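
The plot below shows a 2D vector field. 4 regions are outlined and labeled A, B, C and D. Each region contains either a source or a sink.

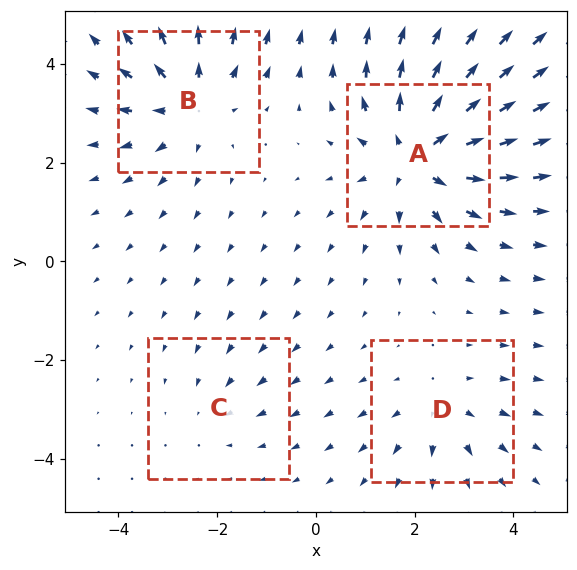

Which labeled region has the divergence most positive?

A

Divergence at each region's feature centre — A: about +7, B: about +5, C: about -2, D: about +3. Region A is most positive.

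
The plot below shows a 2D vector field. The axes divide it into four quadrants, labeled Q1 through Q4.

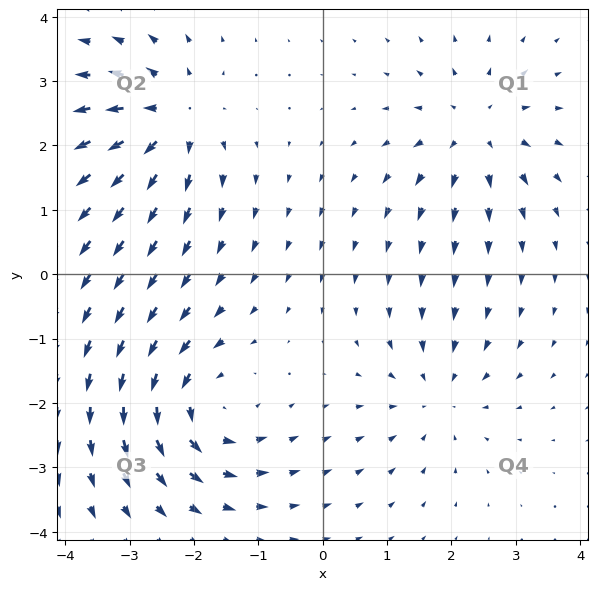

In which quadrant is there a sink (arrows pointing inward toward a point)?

Q4

The sink sits at approximately (1.8, -1.9), which lies in quadrant Q4. The divergence there is about -4, negative as expected for a sink.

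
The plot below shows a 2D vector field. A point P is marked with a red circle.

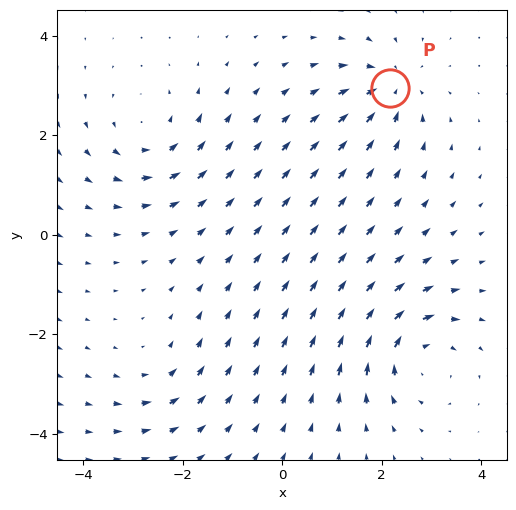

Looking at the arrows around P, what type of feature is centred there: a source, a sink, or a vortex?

sink

At P (2.2, 3.0) the arrows converge inward. Divergence about -5, curl ≈0 — negative divergence with near-zero curl is a sink.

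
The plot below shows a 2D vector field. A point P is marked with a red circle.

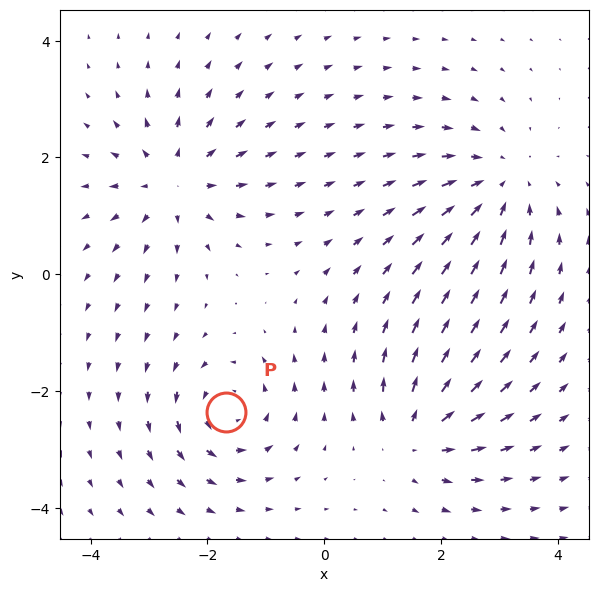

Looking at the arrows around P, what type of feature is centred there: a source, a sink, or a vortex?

At P (-1.7, -2.4) the arrows circulate counterclockwise. Divergence ≈0, curl about +5 — near-zero divergence with nonzero curl is a vortex.

vortex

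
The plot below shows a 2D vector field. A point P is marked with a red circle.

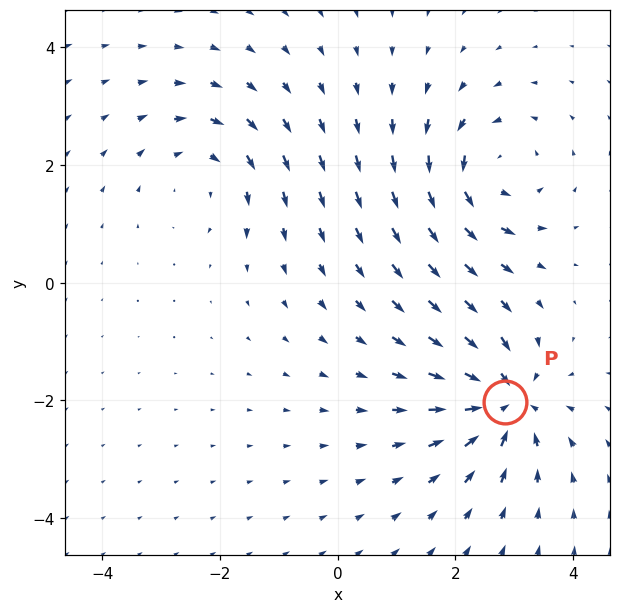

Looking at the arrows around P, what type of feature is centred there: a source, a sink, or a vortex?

sink

At P (2.8, -2.0) the arrows converge inward. Divergence about -5, curl ≈0 — negative divergence with near-zero curl is a sink.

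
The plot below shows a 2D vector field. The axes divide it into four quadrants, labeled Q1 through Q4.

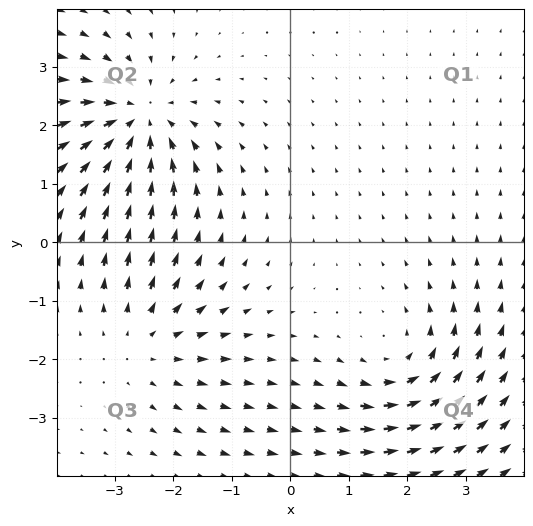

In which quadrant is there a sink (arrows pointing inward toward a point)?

Q2

The sink sits at approximately (-2.6, 2.1), which lies in quadrant Q2. The divergence there is about -5, negative as expected for a sink.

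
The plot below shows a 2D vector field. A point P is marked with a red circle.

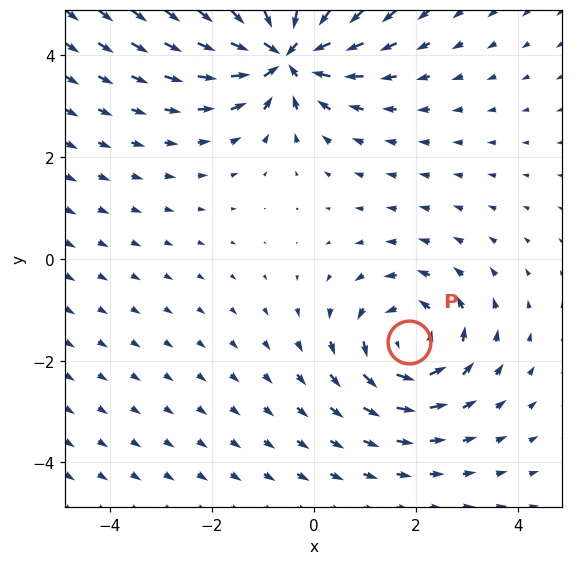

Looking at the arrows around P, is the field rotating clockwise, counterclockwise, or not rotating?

Near P at (1.9, -1.6) the arrows circulate counterclockwise. The curl (z-component) there is about +3; positive curl means counterclockwise rotation.

counterclockwise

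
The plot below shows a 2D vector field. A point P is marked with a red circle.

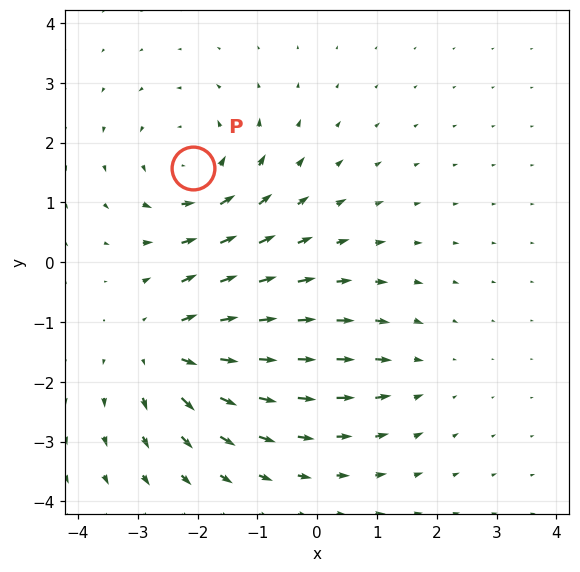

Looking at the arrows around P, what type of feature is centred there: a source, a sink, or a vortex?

vortex

At P (-2.1, 1.6) the arrows circulate counterclockwise. Divergence ≈0, curl about +4 — near-zero divergence with nonzero curl is a vortex.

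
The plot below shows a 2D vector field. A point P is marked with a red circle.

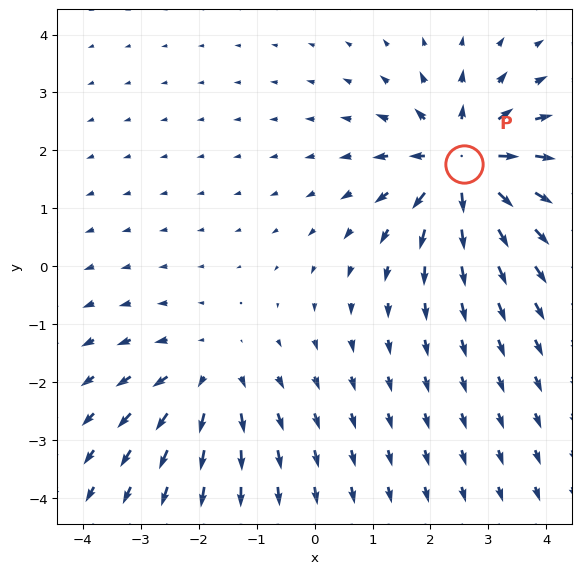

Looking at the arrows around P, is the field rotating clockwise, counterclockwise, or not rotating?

Near P at (2.6, 1.8) the arrows show no circulation. The curl there is ≈0.

not rotating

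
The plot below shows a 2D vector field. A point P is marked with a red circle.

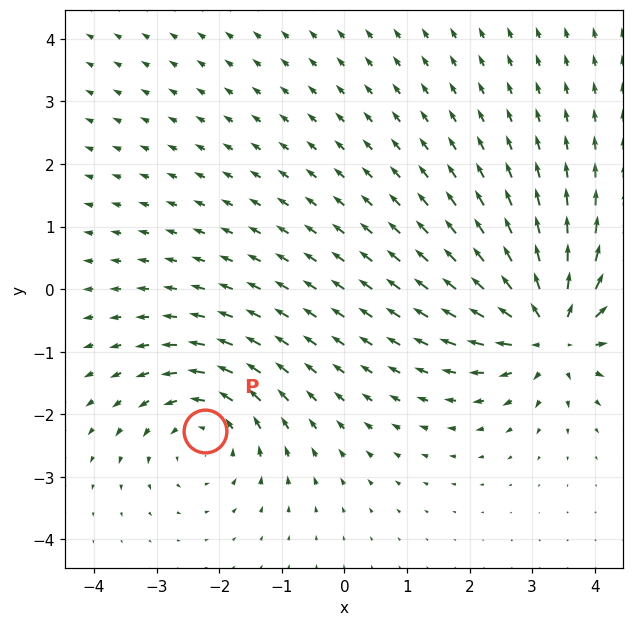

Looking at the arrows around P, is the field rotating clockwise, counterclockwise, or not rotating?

counterclockwise

Near P at (-2.2, -2.3) the arrows circulate counterclockwise. The curl (z-component) there is about +4; positive curl means counterclockwise rotation.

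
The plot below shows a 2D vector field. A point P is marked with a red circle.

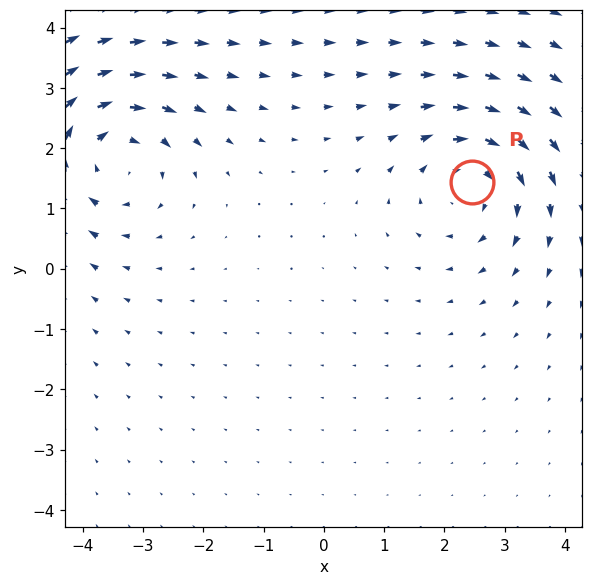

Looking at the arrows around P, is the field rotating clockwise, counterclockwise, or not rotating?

clockwise

Near P at (2.5, 1.4) the arrows circulate clockwise. The curl (z-component) there is about -3; negative curl means clockwise rotation.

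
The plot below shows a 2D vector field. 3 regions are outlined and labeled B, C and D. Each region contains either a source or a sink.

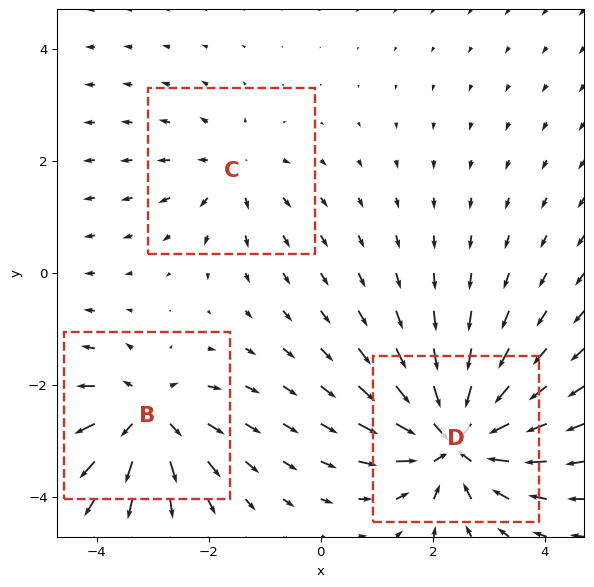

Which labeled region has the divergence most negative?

D

Divergence at each region's feature centre — B: about +4, C: about +3, D: about -6. Region D is most negative.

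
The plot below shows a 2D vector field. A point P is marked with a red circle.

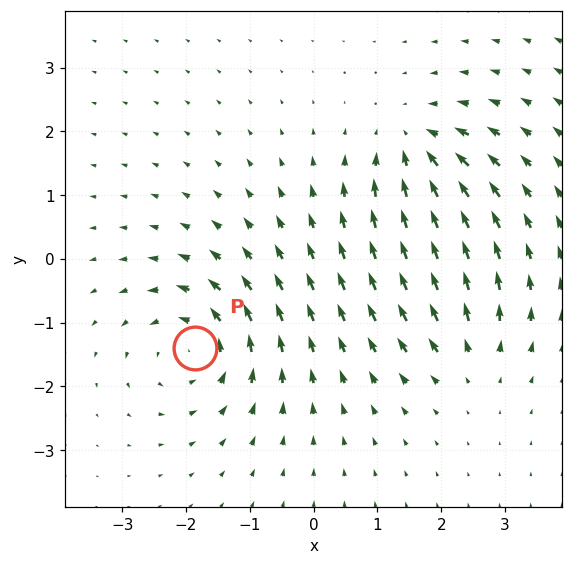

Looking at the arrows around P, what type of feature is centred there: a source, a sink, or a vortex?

At P (-1.9, -1.4) the arrows circulate counterclockwise. Divergence ≈0, curl about +6 — near-zero divergence with nonzero curl is a vortex.

vortex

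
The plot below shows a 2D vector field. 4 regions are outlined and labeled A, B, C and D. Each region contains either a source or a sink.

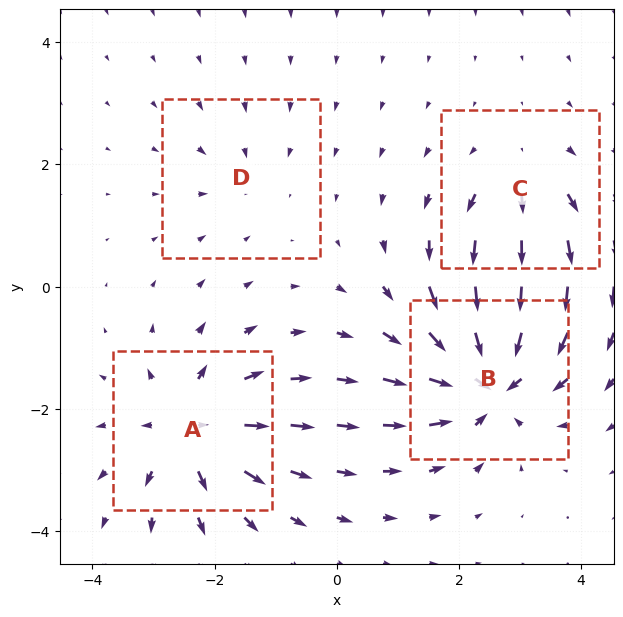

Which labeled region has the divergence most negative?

B

Divergence at each region's feature centre — A: about +6, B: about -8, C: about +4, D: about -2. Region B is most negative.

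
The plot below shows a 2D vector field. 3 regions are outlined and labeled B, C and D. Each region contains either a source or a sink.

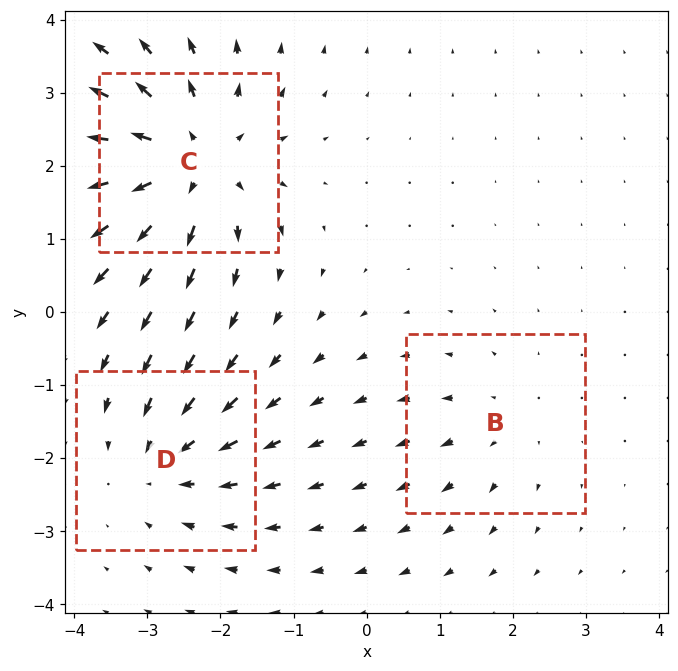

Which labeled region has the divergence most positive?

C

Divergence at each region's feature centre — B: about +2, C: about +5, D: about -3. Region C is most positive.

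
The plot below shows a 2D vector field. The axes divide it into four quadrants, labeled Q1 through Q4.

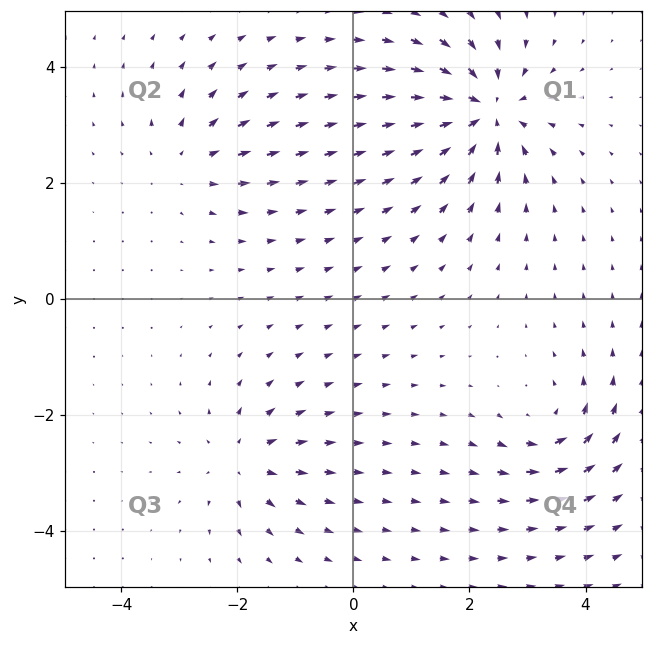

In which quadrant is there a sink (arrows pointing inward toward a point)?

Q1

The sink sits at approximately (2.3, 3.2), which lies in quadrant Q1. The divergence there is about -6, negative as expected for a sink.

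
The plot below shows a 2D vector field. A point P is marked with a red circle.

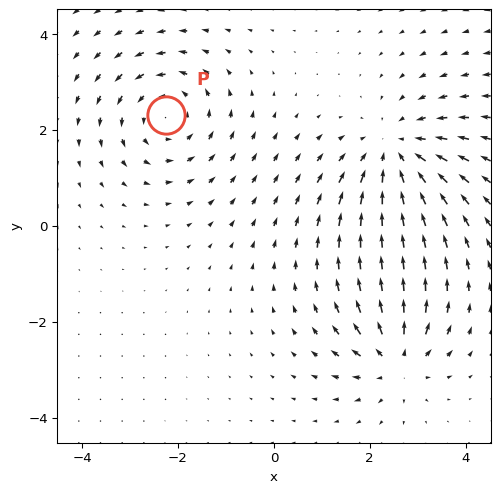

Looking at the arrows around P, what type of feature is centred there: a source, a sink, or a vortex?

vortex

At P (-2.2, 2.3) the arrows circulate counterclockwise. Divergence ≈0, curl about +4 — near-zero divergence with nonzero curl is a vortex.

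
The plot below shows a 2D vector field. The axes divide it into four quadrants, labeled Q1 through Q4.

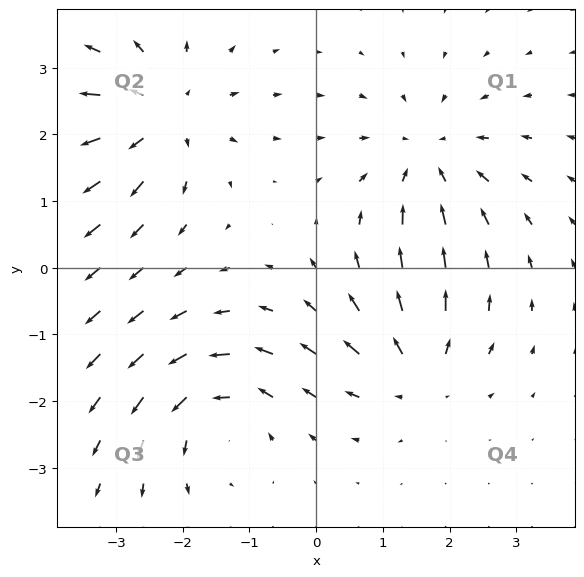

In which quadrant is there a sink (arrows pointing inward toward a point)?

Q1

The sink sits at approximately (1.7, 1.6), which lies in quadrant Q1. The divergence there is about -5, negative as expected for a sink.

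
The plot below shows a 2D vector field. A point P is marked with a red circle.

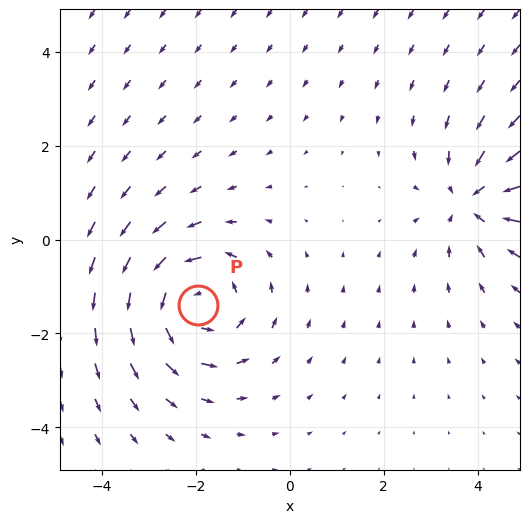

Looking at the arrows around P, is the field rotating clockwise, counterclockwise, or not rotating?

Near P at (-2.0, -1.4) the arrows circulate counterclockwise. The curl (z-component) there is about +5; positive curl means counterclockwise rotation.

counterclockwise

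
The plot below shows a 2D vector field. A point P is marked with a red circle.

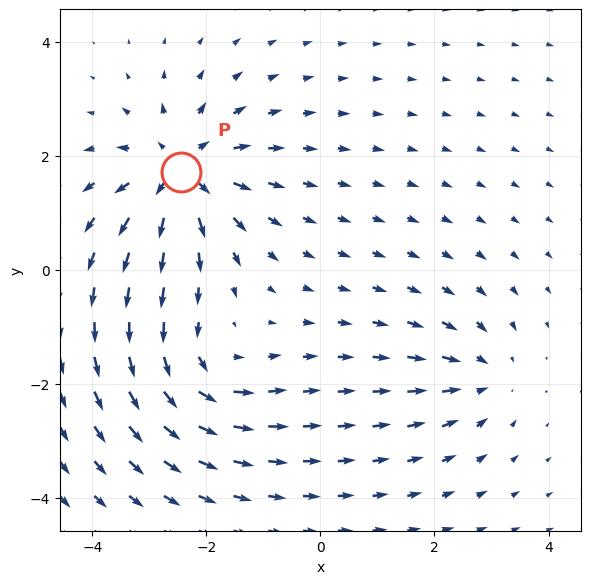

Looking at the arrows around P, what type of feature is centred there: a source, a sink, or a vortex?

source

At P (-2.4, 1.7) the arrows spread outward. Divergence about +5, curl ≈0 — positive divergence with near-zero curl is a source.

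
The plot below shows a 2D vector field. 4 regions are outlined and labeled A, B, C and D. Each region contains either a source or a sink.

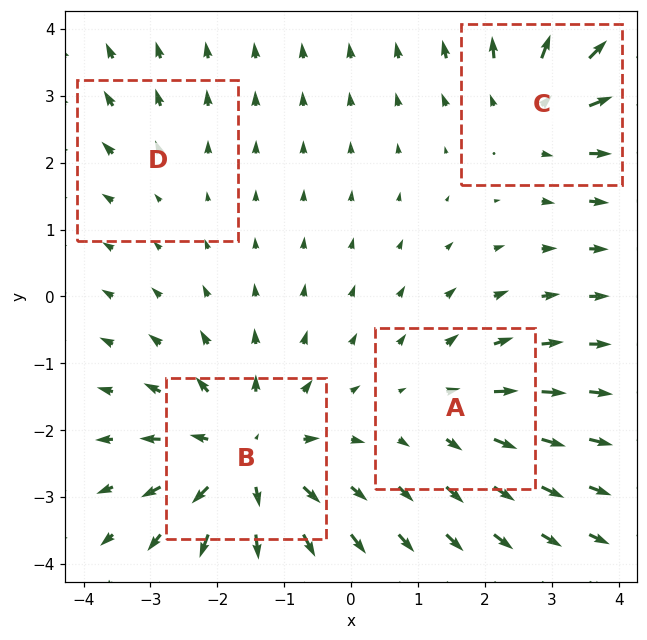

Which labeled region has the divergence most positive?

Divergence at each region's feature centre — A: about +3, B: about +6, C: about +5, D: about +2. Region B is most positive.

B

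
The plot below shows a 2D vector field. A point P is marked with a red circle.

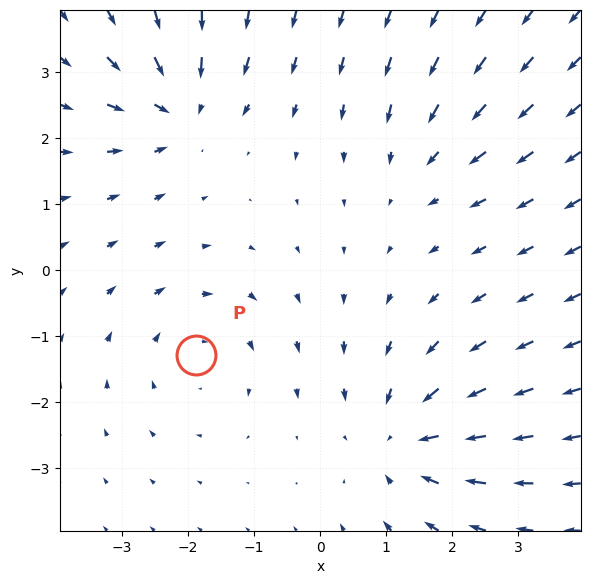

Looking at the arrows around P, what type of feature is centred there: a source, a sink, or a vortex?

vortex

At P (-1.9, -1.3) the arrows circulate clockwise. Divergence ≈0, curl about -3 — near-zero divergence with nonzero curl is a vortex.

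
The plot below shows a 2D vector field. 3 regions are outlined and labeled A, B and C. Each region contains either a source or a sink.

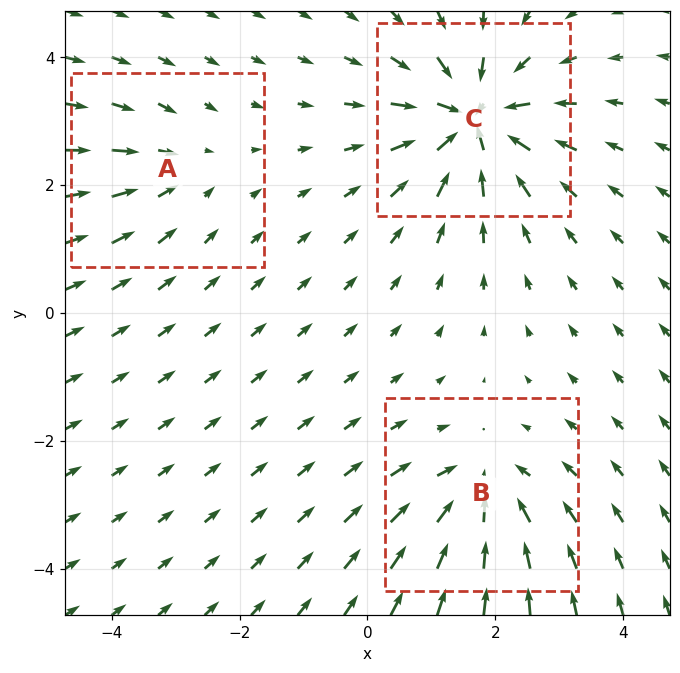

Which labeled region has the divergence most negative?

C

Divergence at each region's feature centre — A: about -2, B: about -4, C: about -6. Region C is most negative.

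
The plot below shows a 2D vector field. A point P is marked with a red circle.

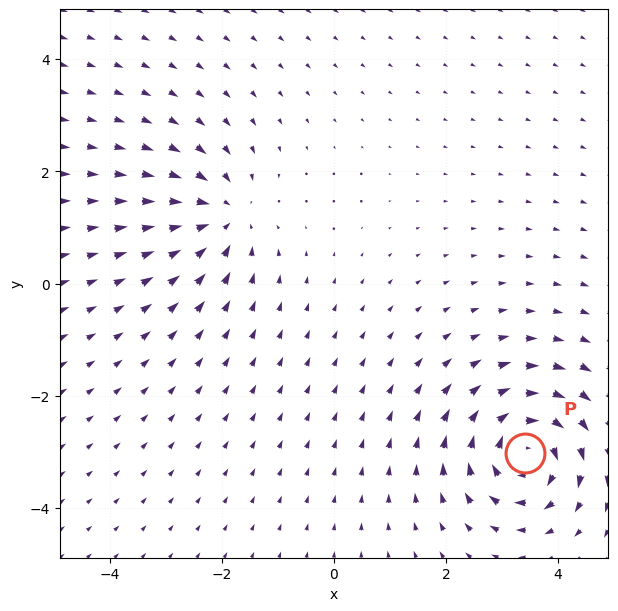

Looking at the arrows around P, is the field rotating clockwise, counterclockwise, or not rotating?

Near P at (3.4, -3.0) the arrows circulate clockwise. The curl (z-component) there is about -7; negative curl means clockwise rotation.

clockwise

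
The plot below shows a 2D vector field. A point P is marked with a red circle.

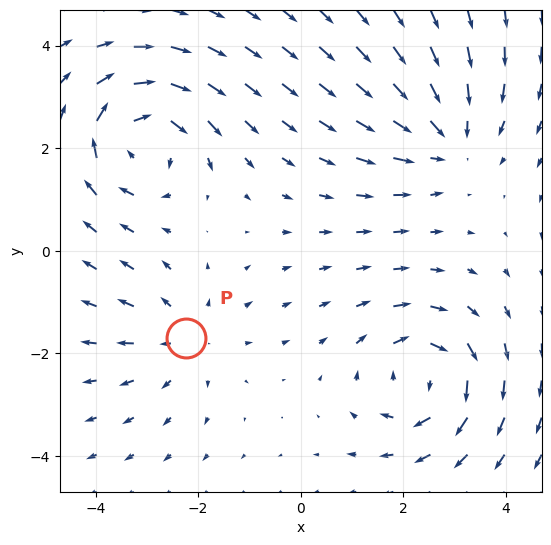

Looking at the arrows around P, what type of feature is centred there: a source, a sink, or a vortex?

At P (-2.2, -1.7) the arrows spread outward. Divergence about +3, curl ≈0 — positive divergence with near-zero curl is a source.

source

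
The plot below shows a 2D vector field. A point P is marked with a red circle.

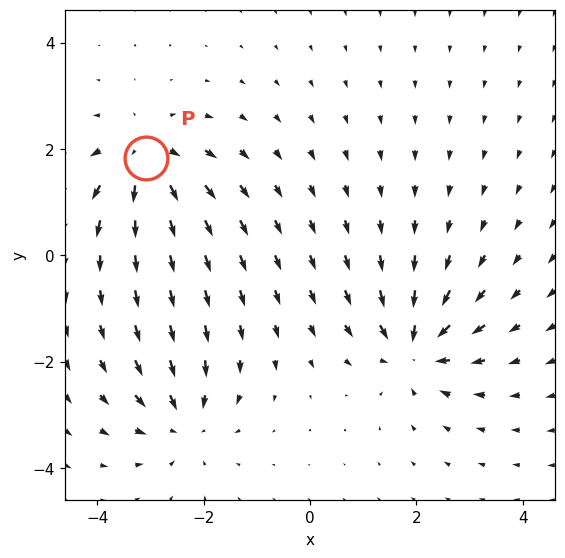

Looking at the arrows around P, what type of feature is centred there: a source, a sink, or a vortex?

source

At P (-3.1, 1.8) the arrows spread outward. Divergence about +4, curl ≈0 — positive divergence with near-zero curl is a source.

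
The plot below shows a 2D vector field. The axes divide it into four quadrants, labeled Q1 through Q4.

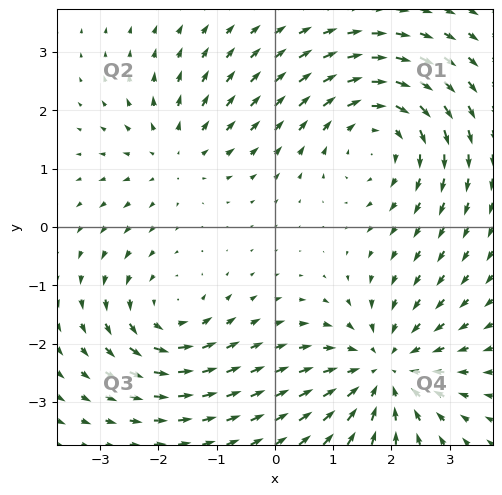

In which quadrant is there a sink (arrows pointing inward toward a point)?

Q4

The sink sits at approximately (1.9, -2.5), which lies in quadrant Q4. The divergence there is about -4, negative as expected for a sink.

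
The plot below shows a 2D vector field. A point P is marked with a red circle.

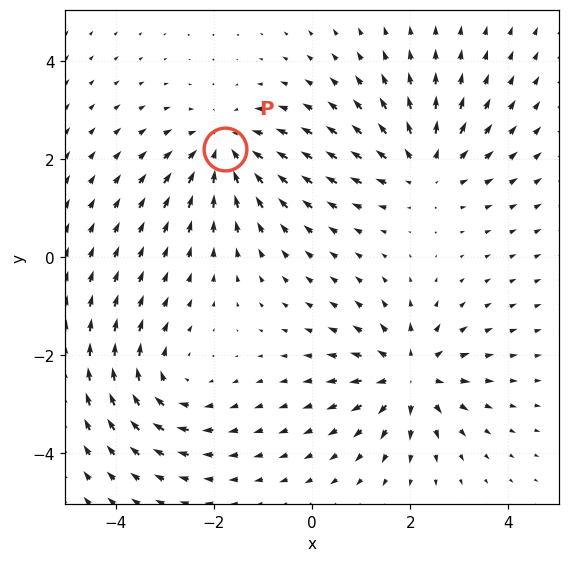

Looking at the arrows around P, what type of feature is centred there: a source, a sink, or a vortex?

sink

At P (-1.8, 2.2) the arrows converge inward. Divergence about -5, curl ≈0 — negative divergence with near-zero curl is a sink.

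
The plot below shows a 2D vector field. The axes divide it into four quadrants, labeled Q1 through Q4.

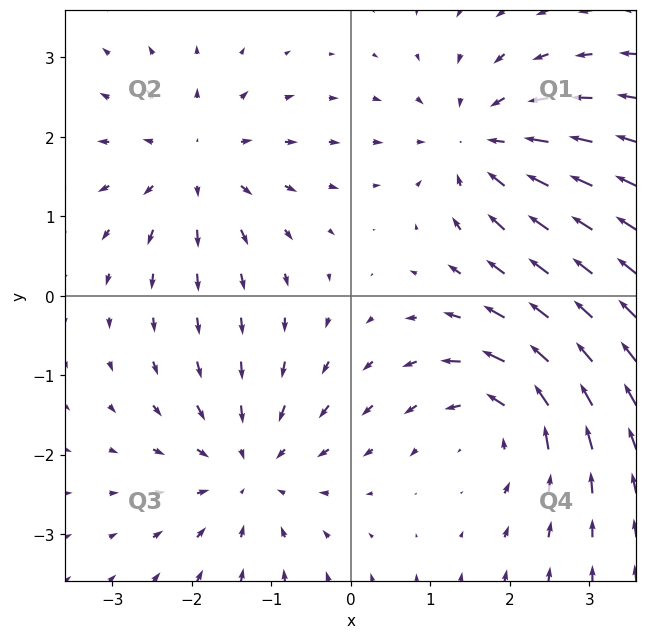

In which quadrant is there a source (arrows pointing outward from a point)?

The source sits at approximately (-2.0, 1.7), which lies in quadrant Q2. The divergence there is about +4, positive as expected for a source.

Q2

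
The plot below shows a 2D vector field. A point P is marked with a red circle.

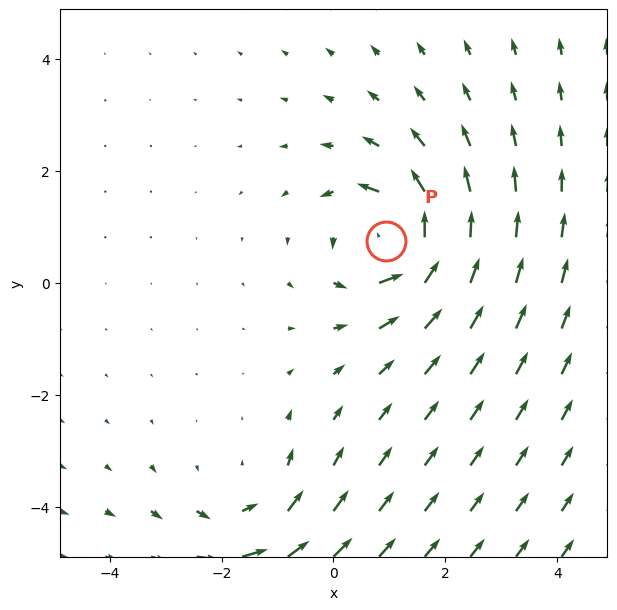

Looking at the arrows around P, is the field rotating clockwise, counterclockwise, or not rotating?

counterclockwise

Near P at (0.9, 0.8) the arrows circulate counterclockwise. The curl (z-component) there is about +6; positive curl means counterclockwise rotation.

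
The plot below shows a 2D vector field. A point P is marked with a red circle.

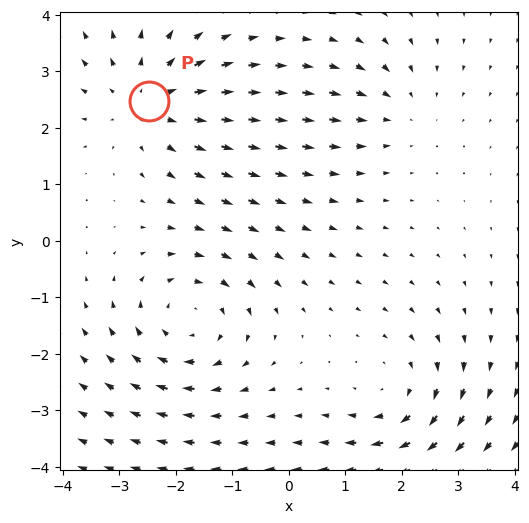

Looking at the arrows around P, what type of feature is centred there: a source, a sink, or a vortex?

At P (-2.5, 2.5) the arrows spread outward. Divergence about +4, curl ≈0 — positive divergence with near-zero curl is a source.

source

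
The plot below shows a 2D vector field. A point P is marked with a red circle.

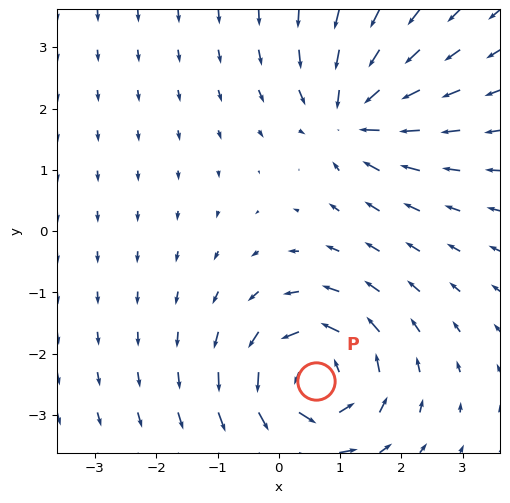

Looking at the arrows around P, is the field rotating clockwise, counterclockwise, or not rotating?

counterclockwise

Near P at (0.6, -2.4) the arrows circulate counterclockwise. The curl (z-component) there is about +4; positive curl means counterclockwise rotation.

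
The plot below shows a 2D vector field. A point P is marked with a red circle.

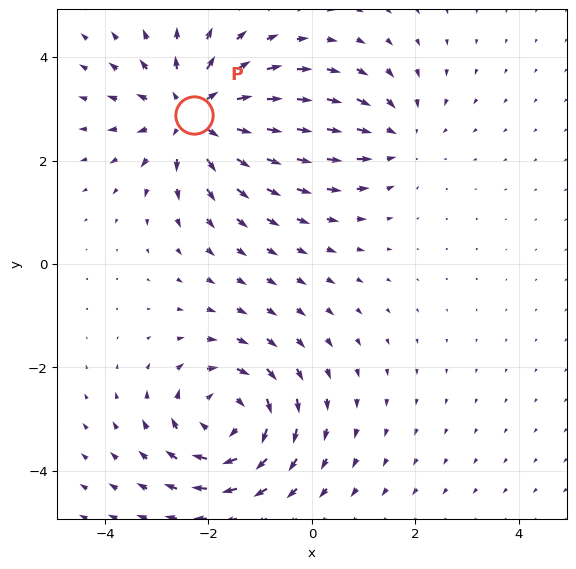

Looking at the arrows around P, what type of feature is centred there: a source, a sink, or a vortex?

At P (-2.3, 2.9) the arrows spread outward. Divergence about +4, curl ≈0 — positive divergence with near-zero curl is a source.

source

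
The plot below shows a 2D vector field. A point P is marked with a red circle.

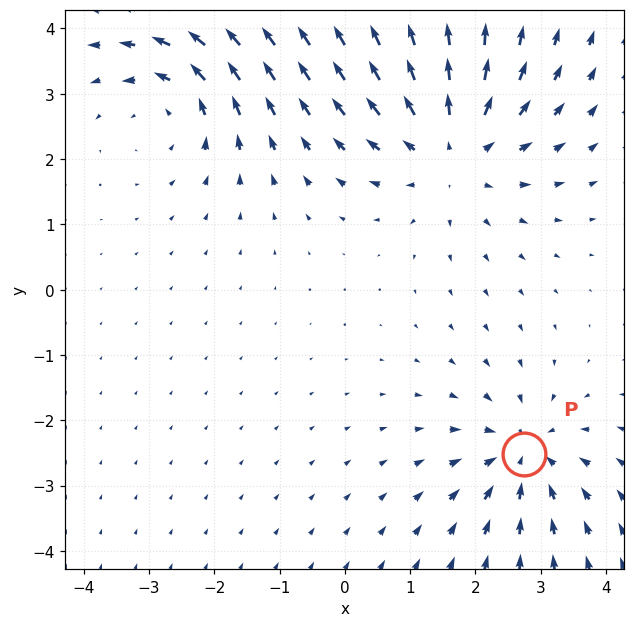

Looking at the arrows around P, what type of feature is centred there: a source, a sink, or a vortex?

At P (2.7, -2.5) the arrows converge inward. Divergence about -4, curl ≈0 — negative divergence with near-zero curl is a sink.

sink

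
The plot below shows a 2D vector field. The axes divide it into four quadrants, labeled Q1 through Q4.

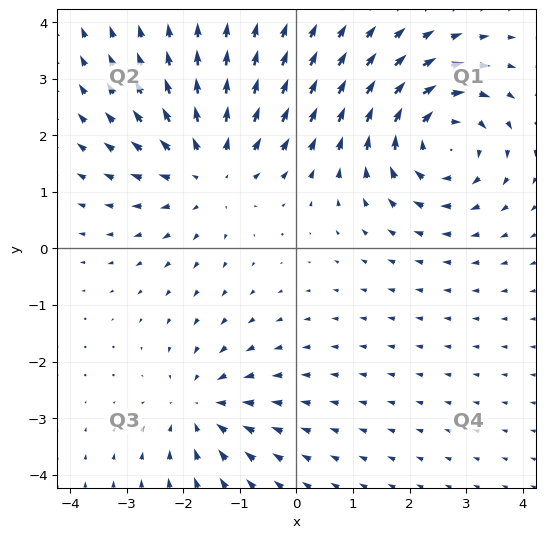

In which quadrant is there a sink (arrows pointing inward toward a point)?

Q3

The sink sits at approximately (-1.7, -2.8), which lies in quadrant Q3. The divergence there is about -3, negative as expected for a sink.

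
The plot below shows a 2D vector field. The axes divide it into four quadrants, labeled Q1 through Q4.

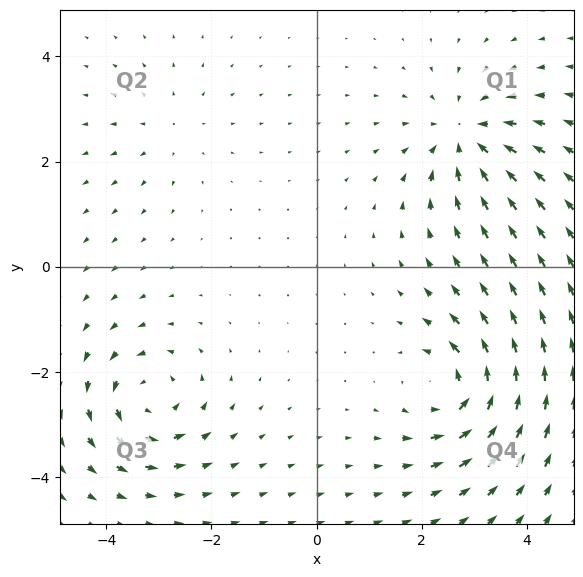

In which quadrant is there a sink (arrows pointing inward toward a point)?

The sink sits at approximately (2.8, 2.5), which lies in quadrant Q1. The divergence there is about -5, negative as expected for a sink.

Q1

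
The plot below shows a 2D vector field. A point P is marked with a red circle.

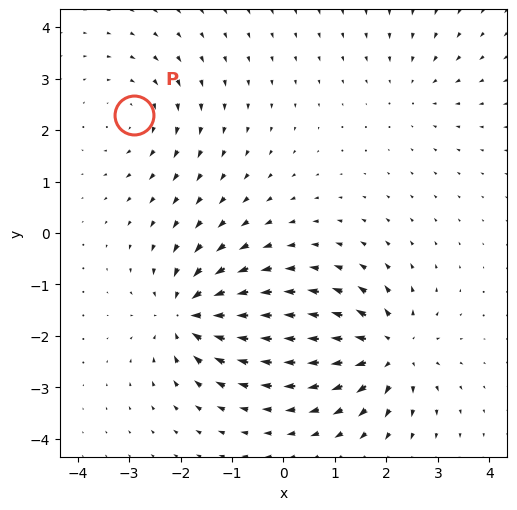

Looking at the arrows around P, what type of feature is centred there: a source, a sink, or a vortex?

At P (-2.9, 2.3) the arrows circulate clockwise. Divergence ≈0, curl about -3 — near-zero divergence with nonzero curl is a vortex.

vortex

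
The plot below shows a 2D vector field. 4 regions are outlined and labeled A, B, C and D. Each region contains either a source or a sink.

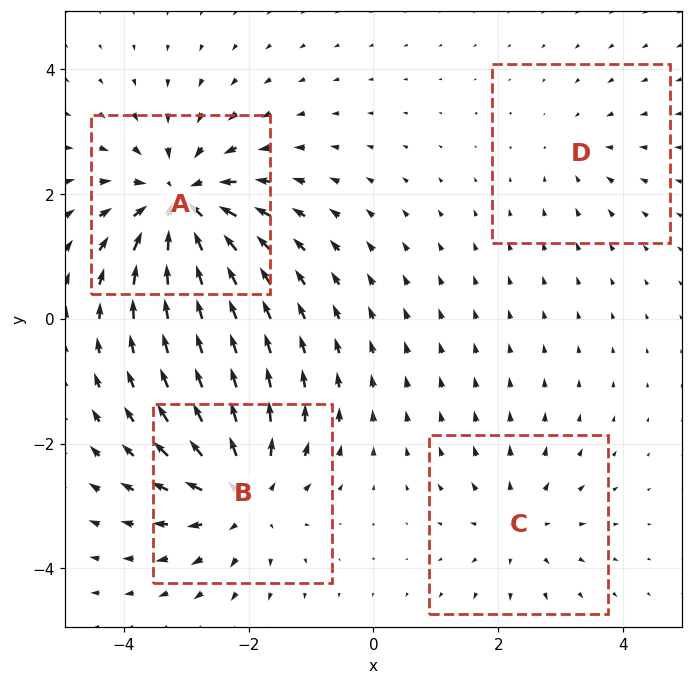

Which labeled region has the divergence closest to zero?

D

Divergence at each region's feature centre — A: about -7, B: about +6, C: about +3, D: about -2. Region D is closest to zero.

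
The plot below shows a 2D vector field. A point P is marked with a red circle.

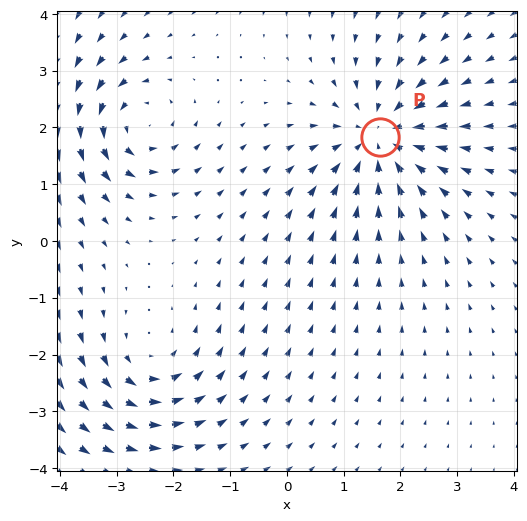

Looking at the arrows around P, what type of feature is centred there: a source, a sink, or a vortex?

At P (1.6, 1.8) the arrows converge inward. Divergence about -5, curl ≈0 — negative divergence with near-zero curl is a sink.

sink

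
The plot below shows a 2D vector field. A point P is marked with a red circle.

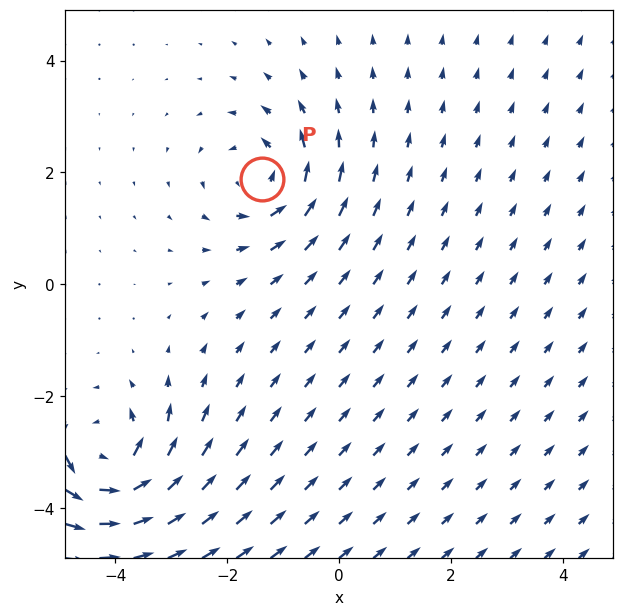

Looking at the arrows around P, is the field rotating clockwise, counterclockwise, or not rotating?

counterclockwise

Near P at (-1.4, 1.9) the arrows circulate counterclockwise. The curl (z-component) there is about +4; positive curl means counterclockwise rotation.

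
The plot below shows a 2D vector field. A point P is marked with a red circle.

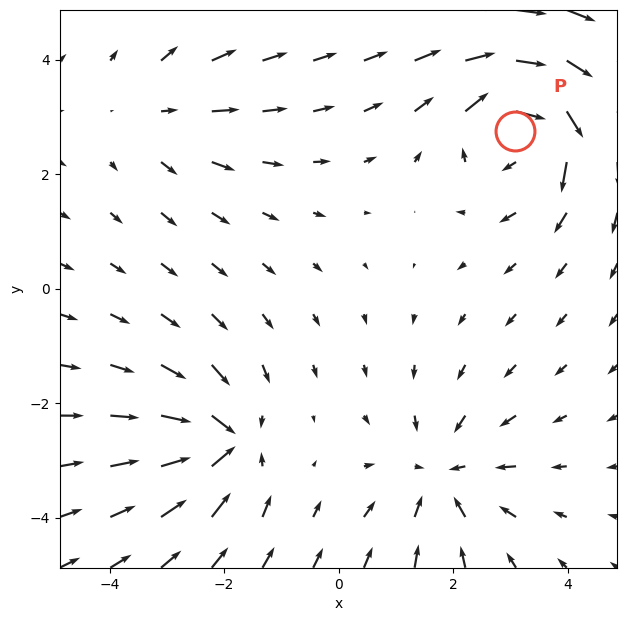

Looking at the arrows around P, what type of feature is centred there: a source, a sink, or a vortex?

At P (3.1, 2.8) the arrows circulate clockwise. Divergence ≈0, curl about -5 — near-zero divergence with nonzero curl is a vortex.

vortex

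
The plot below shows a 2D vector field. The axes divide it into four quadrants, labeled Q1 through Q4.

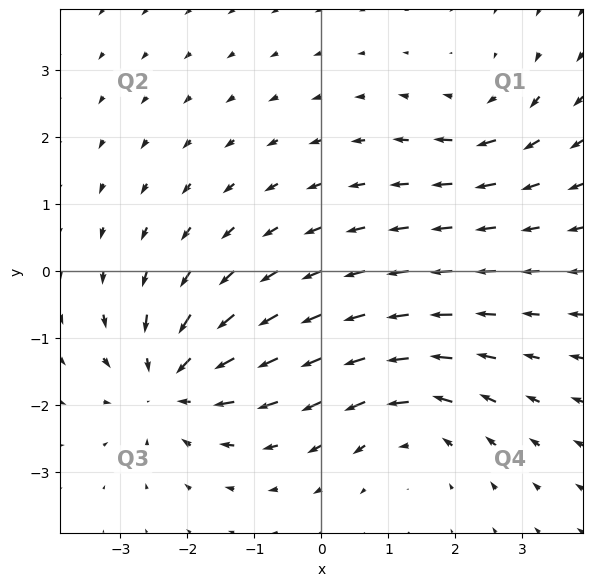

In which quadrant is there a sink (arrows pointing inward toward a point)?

The sink sits at approximately (-2.2, -1.7), which lies in quadrant Q3. The divergence there is about -5, negative as expected for a sink.

Q3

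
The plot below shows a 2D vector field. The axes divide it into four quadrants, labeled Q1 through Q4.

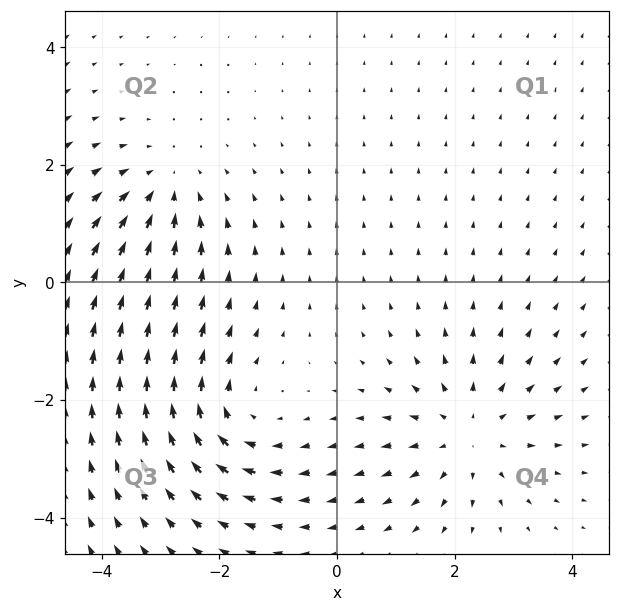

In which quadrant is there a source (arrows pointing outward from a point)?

Q4

The source sits at approximately (2.2, -2.6), which lies in quadrant Q4. The divergence there is about +4, positive as expected for a source.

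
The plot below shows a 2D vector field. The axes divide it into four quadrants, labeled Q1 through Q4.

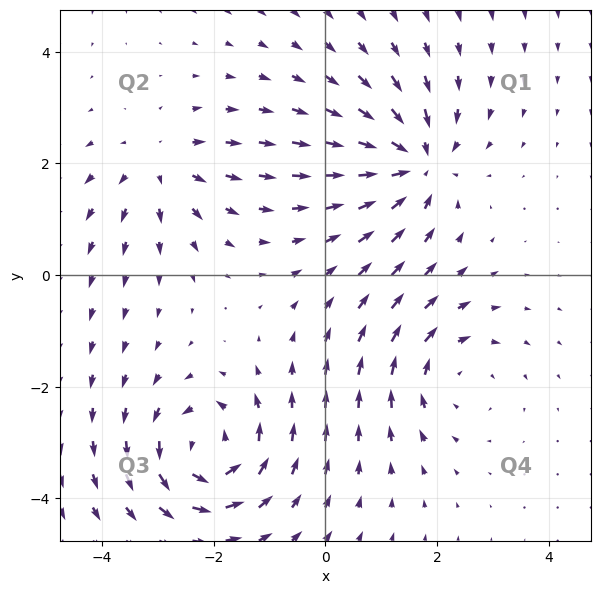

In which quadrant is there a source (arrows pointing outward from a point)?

The source sits at approximately (-2.9, 2.0), which lies in quadrant Q2. The divergence there is about +3, positive as expected for a source.

Q2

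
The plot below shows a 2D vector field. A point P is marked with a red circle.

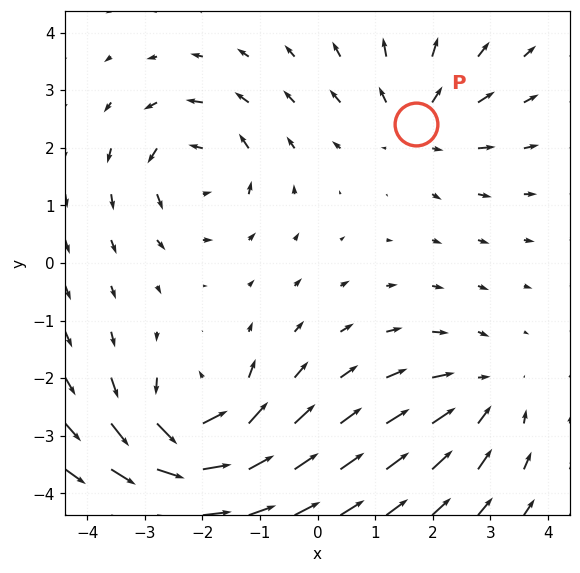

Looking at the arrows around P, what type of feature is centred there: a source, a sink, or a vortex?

source

At P (1.7, 2.4) the arrows spread outward. Divergence about +3, curl ≈0 — positive divergence with near-zero curl is a source.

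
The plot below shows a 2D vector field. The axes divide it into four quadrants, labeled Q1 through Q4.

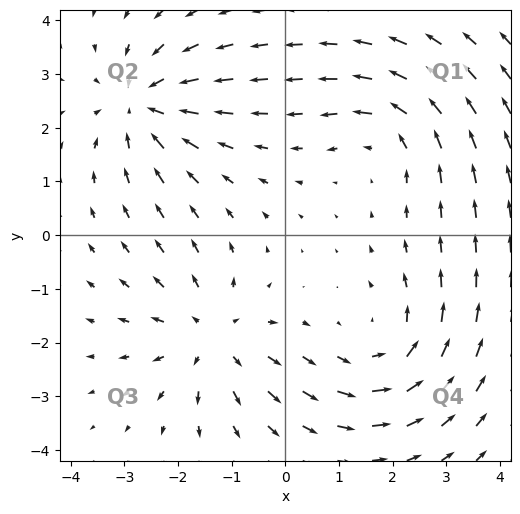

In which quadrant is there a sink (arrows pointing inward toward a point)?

The sink sits at approximately (-2.6, 2.4), which lies in quadrant Q2. The divergence there is about -5, negative as expected for a sink.

Q2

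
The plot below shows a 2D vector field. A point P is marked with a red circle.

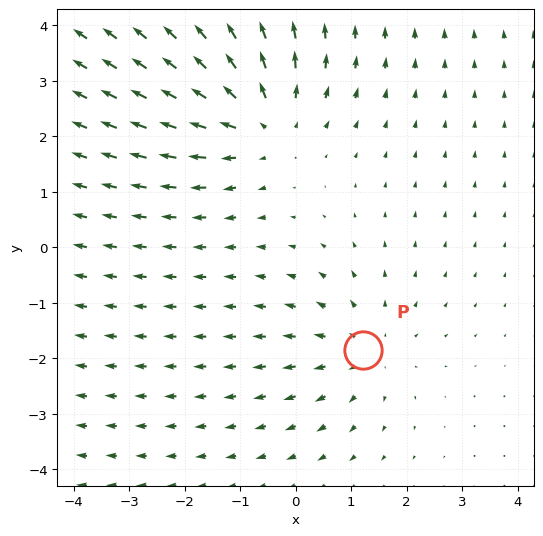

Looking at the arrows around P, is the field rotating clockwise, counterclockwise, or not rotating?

not rotating

Near P at (1.2, -1.9) the arrows show no circulation. The curl there is ≈0.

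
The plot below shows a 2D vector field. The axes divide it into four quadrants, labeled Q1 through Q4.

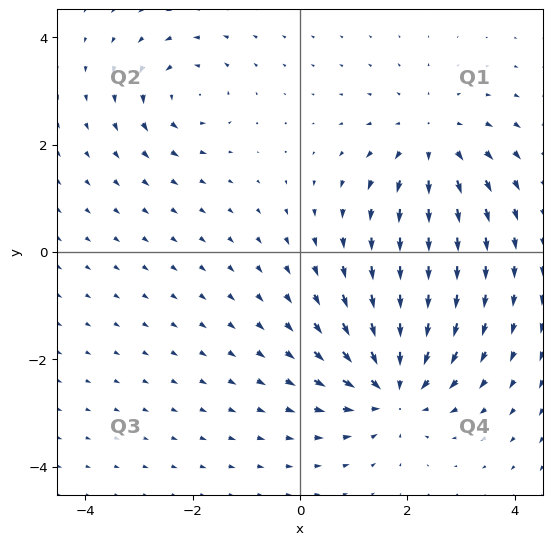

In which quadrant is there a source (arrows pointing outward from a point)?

The source sits at approximately (2.5, 2.1), which lies in quadrant Q1. The divergence there is about +3, positive as expected for a source.

Q1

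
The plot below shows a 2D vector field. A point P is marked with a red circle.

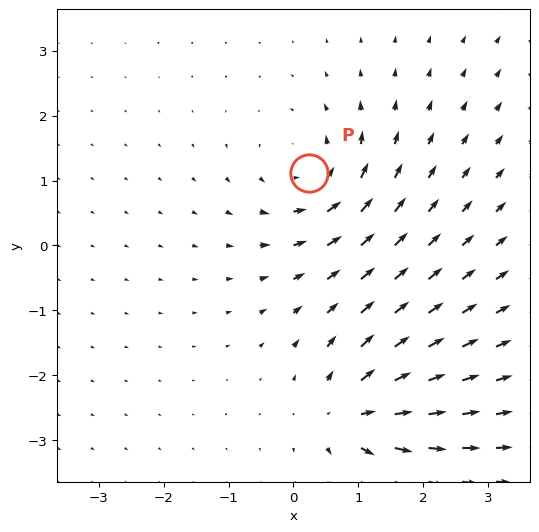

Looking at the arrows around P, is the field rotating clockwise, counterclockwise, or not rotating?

counterclockwise

Near P at (0.2, 1.1) the arrows circulate counterclockwise. The curl (z-component) there is about +4; positive curl means counterclockwise rotation.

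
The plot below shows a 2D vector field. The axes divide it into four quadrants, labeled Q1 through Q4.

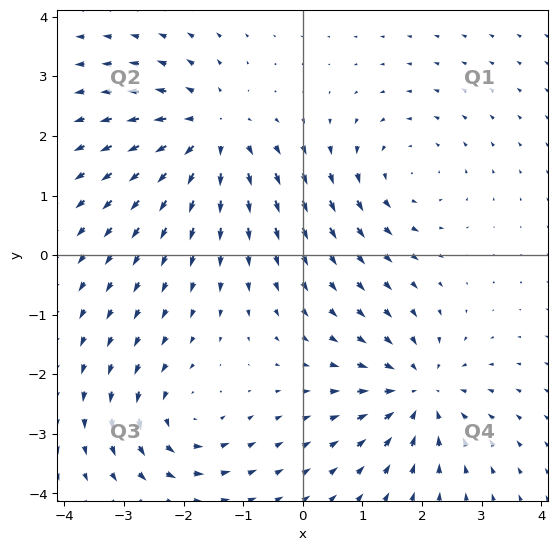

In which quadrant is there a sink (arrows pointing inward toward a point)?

Q4

The sink sits at approximately (1.9, -2.3), which lies in quadrant Q4. The divergence there is about -5, negative as expected for a sink.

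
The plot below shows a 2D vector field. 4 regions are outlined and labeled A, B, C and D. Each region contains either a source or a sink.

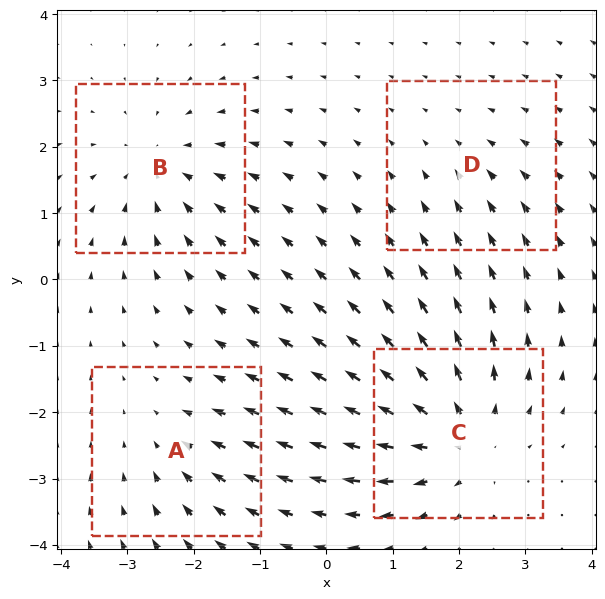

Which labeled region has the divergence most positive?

C

Divergence at each region's feature centre — A: about -3, B: about -4, C: about +6, D: about -2. Region C is most positive.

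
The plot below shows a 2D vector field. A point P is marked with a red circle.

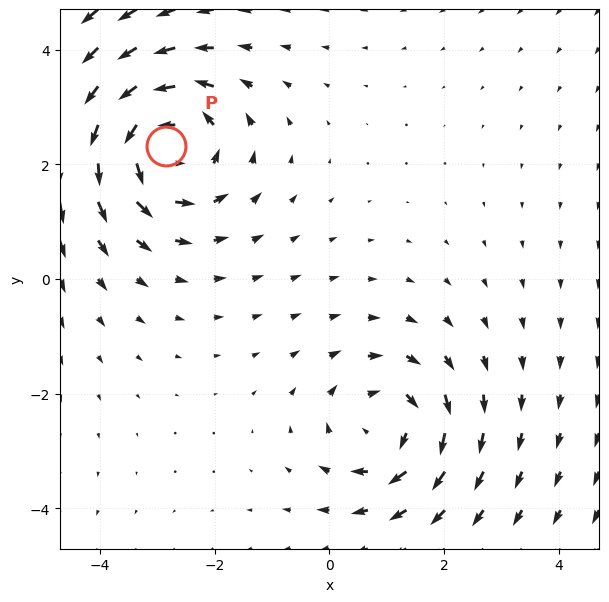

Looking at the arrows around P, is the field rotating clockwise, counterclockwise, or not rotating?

Near P at (-2.8, 2.3) the arrows circulate counterclockwise. The curl (z-component) there is about +4; positive curl means counterclockwise rotation.

counterclockwise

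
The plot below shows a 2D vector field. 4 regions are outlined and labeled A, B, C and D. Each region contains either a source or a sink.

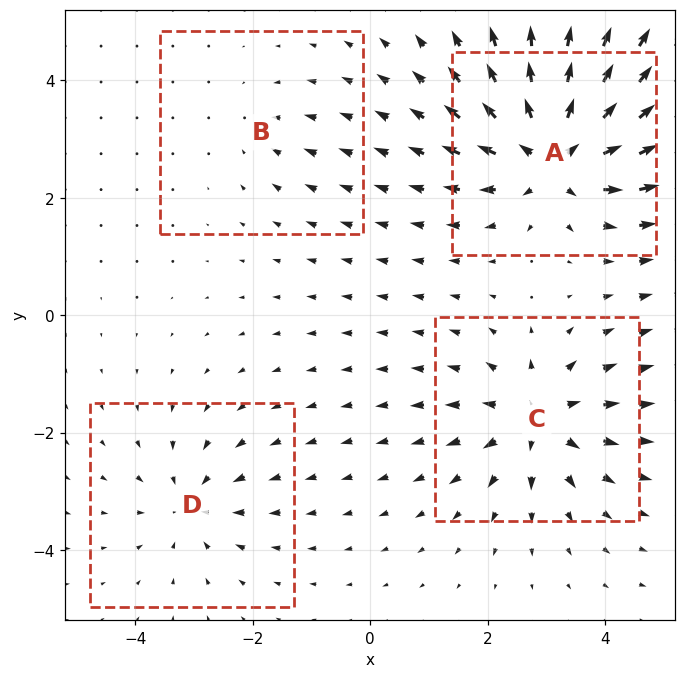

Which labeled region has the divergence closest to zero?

Divergence at each region's feature centre — A: about +8, B: about -2, C: about +5, D: about -4. Region B is closest to zero.

B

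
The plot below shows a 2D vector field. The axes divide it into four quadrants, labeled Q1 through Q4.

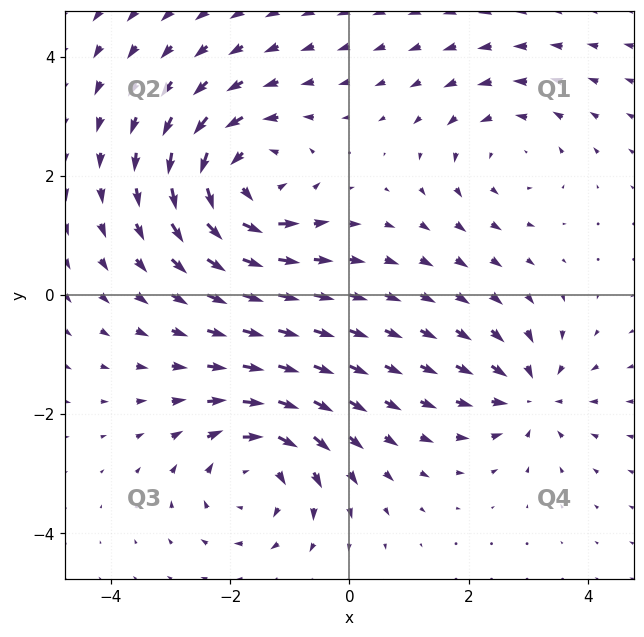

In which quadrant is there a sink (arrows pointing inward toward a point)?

The sink sits at approximately (3.0, -1.7), which lies in quadrant Q4. The divergence there is about -4, negative as expected for a sink.

Q4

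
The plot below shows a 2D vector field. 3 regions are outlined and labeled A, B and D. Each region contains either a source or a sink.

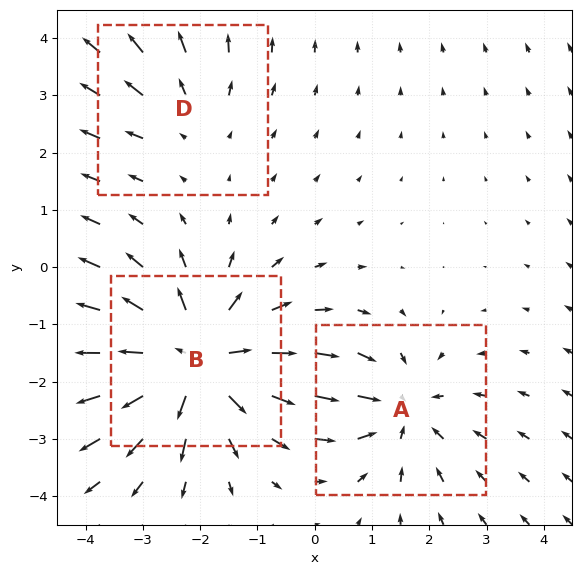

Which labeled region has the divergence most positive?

Divergence at each region's feature centre — A: about -3, B: about +5, D: about +2. Region B is most positive.

B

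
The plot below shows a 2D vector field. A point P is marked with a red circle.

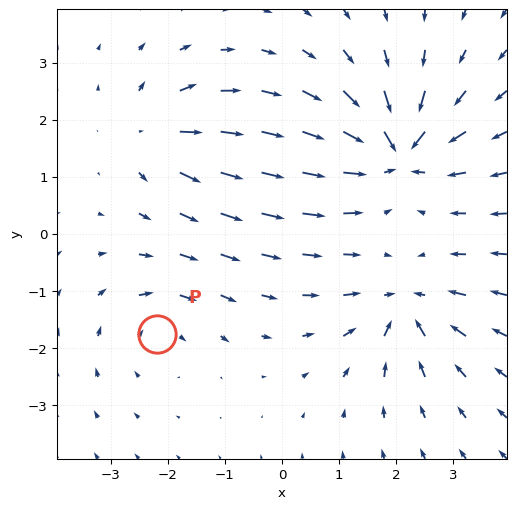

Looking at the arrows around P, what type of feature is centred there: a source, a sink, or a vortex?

vortex

At P (-2.2, -1.8) the arrows circulate clockwise. Divergence ≈0, curl about -3 — near-zero divergence with nonzero curl is a vortex.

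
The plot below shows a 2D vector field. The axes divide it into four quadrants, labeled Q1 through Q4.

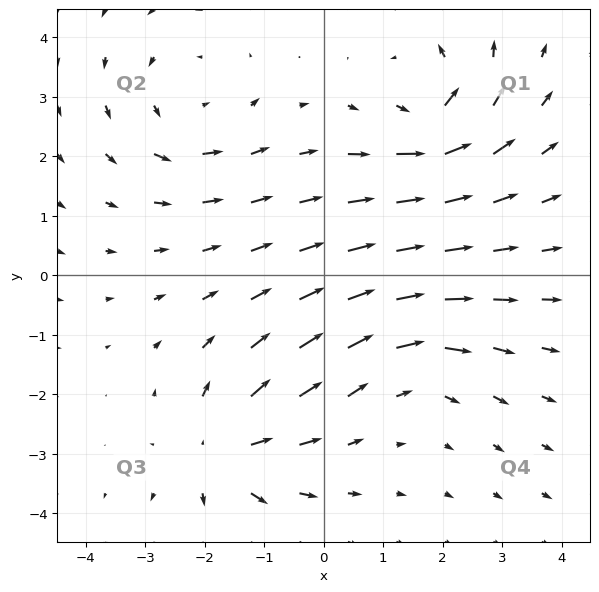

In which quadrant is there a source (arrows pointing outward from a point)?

The source sits at approximately (-1.7, -3.0), which lies in quadrant Q3. The divergence there is about +5, positive as expected for a source.

Q3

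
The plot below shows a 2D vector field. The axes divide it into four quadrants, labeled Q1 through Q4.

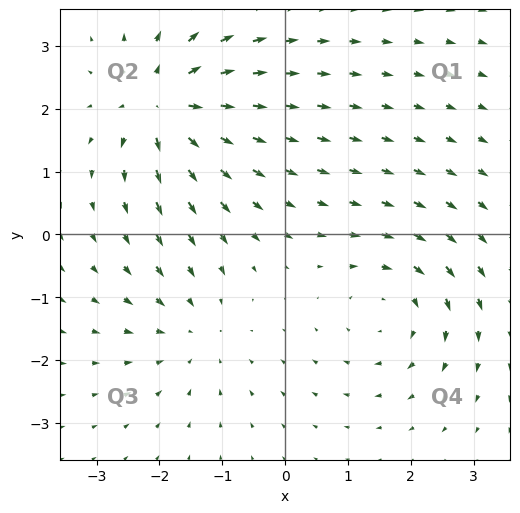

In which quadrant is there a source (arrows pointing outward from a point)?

Q2

The source sits at approximately (-1.9, 2.1), which lies in quadrant Q2. The divergence there is about +6, positive as expected for a source.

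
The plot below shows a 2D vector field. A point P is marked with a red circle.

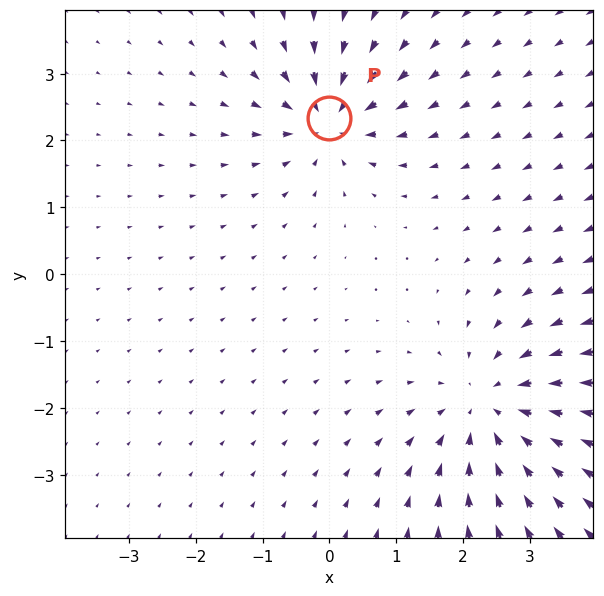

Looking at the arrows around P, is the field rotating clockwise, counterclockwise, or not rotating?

not rotating

Near P at (-0.0, 2.3) the arrows show no circulation. The curl there is ≈0.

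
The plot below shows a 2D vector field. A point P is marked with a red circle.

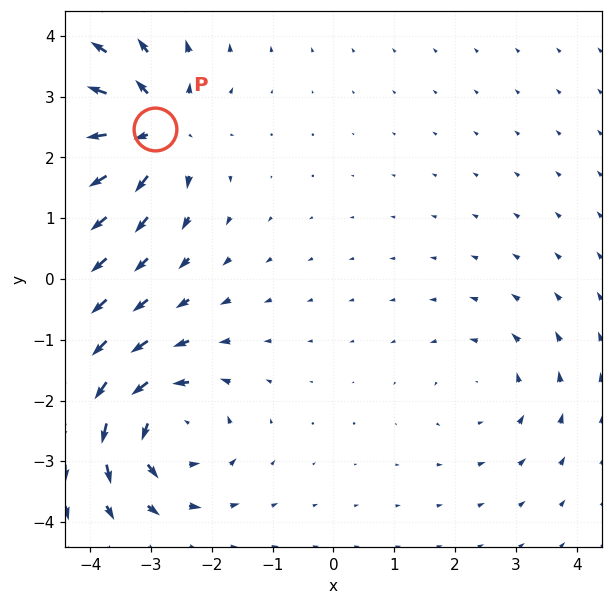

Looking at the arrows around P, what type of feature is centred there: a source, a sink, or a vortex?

At P (-2.9, 2.5) the arrows spread outward. Divergence about +6, curl ≈0 — positive divergence with near-zero curl is a source.

source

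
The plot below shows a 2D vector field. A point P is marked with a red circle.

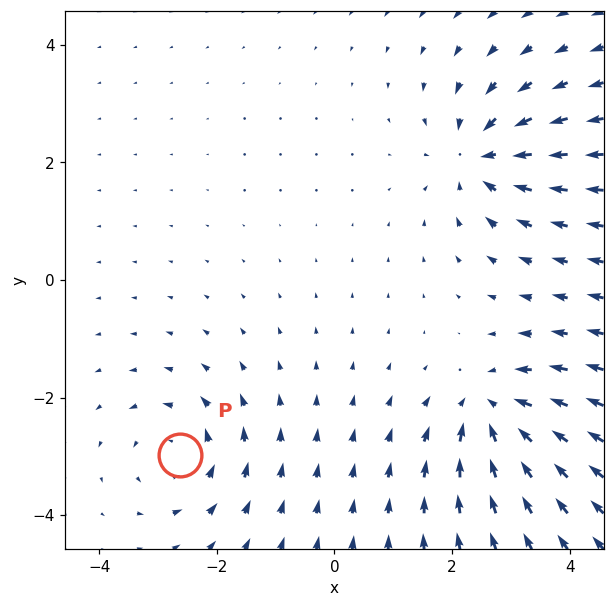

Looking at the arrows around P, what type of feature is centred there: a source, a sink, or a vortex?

vortex

At P (-2.6, -3.0) the arrows circulate counterclockwise. Divergence ≈0, curl about +4 — near-zero divergence with nonzero curl is a vortex.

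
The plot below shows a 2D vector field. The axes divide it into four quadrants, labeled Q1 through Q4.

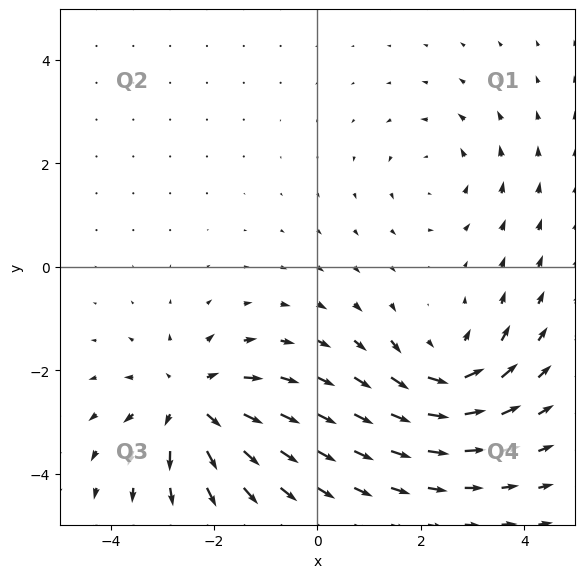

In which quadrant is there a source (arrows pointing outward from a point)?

The source sits at approximately (-2.4, -2.6), which lies in quadrant Q3. The divergence there is about +5, positive as expected for a source.

Q3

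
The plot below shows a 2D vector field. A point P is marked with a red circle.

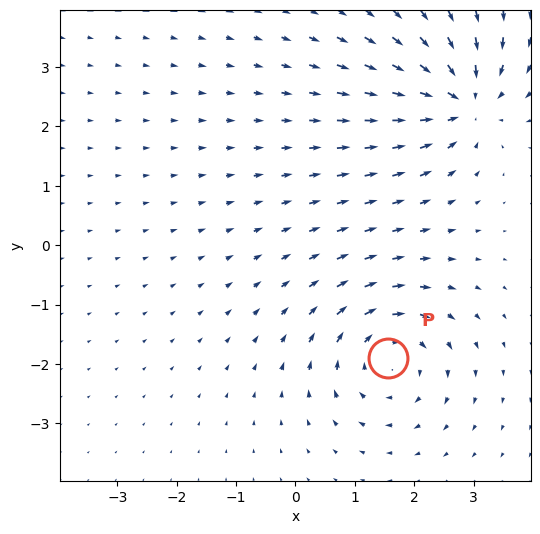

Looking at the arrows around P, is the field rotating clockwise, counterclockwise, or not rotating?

Near P at (1.6, -1.9) the arrows circulate clockwise. The curl (z-component) there is about -5; negative curl means clockwise rotation.

clockwise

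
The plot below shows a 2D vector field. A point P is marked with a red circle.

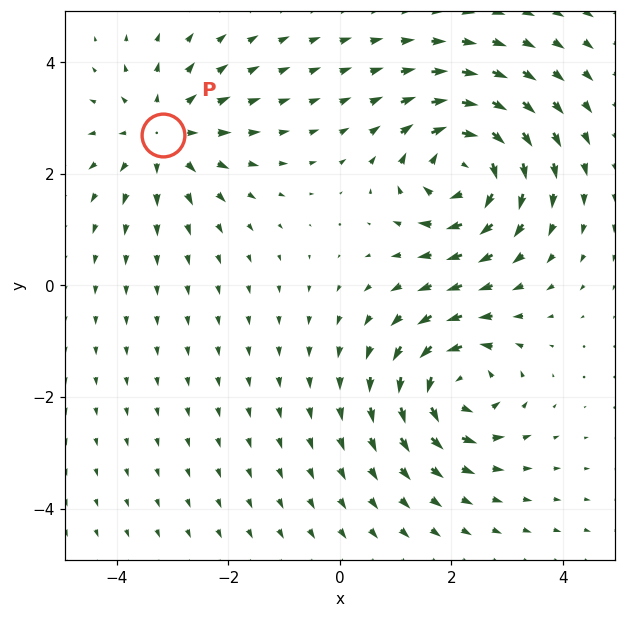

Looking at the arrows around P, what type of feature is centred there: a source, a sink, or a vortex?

source

At P (-3.2, 2.7) the arrows spread outward. Divergence about +4, curl ≈0 — positive divergence with near-zero curl is a source.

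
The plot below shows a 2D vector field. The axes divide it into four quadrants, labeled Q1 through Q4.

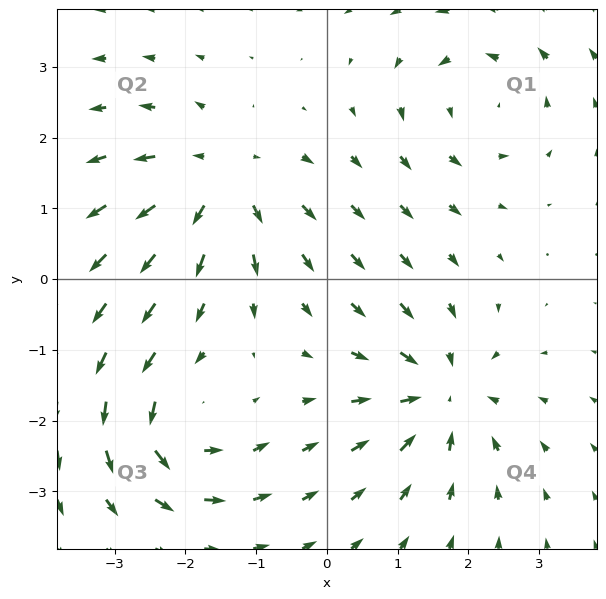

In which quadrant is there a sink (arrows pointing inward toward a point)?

The sink sits at approximately (1.6, -1.6), which lies in quadrant Q4. The divergence there is about -6, negative as expected for a sink.

Q4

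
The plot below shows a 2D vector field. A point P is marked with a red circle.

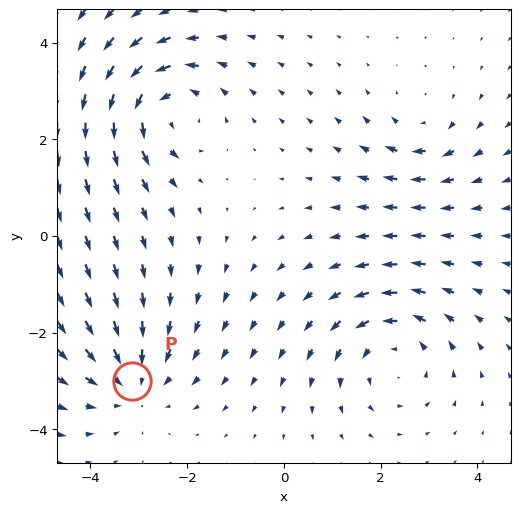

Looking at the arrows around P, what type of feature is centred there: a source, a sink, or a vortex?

sink

At P (-3.1, -3.0) the arrows converge inward. Divergence about -3, curl ≈0 — negative divergence with near-zero curl is a sink.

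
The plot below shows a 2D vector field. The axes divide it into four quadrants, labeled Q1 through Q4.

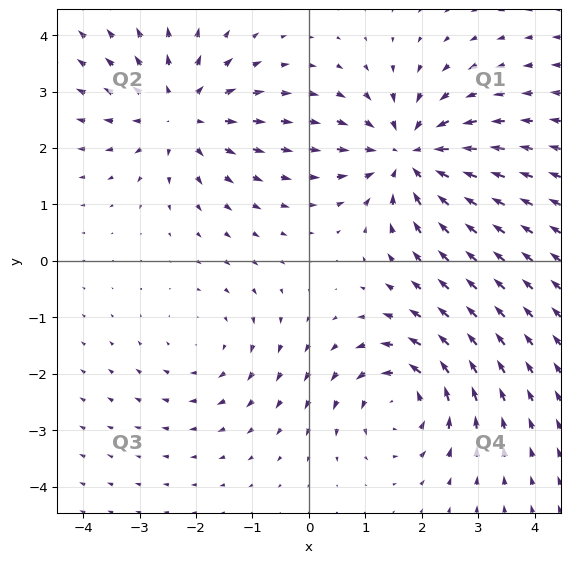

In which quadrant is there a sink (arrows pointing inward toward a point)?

The sink sits at approximately (1.8, 1.9), which lies in quadrant Q1. The divergence there is about -6, negative as expected for a sink.

Q1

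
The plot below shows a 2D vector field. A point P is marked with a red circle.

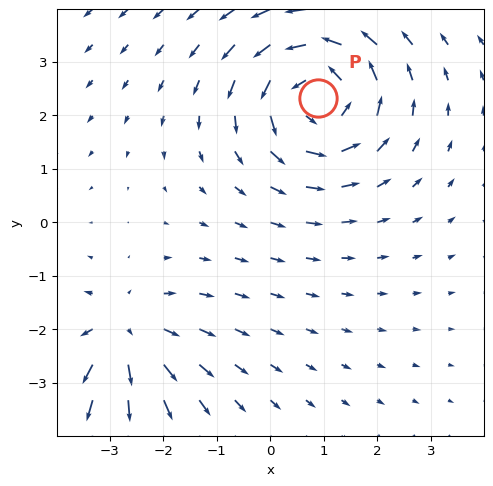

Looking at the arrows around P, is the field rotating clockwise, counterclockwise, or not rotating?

Near P at (0.9, 2.3) the arrows circulate counterclockwise. The curl (z-component) there is about +4; positive curl means counterclockwise rotation.

counterclockwise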